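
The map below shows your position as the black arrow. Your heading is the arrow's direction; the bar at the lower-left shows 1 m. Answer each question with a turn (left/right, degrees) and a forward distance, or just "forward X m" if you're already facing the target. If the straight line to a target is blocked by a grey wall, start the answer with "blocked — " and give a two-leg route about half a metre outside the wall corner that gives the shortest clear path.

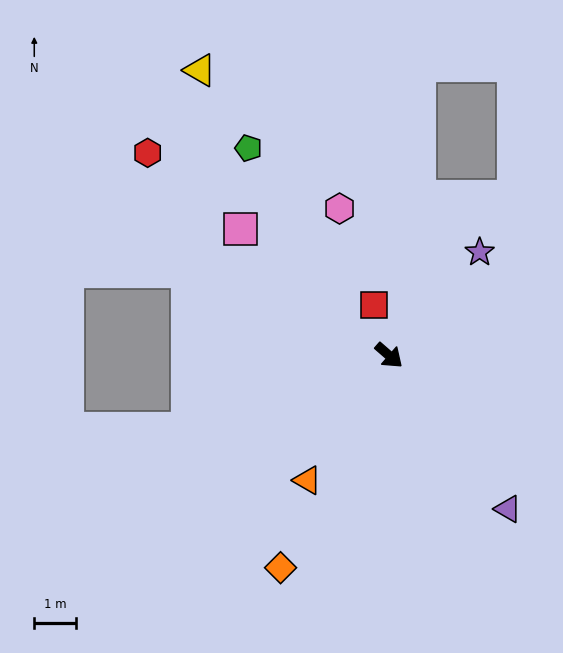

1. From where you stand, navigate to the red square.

turn left 148°, forward 1.3 m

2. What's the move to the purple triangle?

turn right 11°, forward 4.7 m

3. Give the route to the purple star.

turn left 90°, forward 3.3 m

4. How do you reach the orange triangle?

turn right 82°, forward 3.6 m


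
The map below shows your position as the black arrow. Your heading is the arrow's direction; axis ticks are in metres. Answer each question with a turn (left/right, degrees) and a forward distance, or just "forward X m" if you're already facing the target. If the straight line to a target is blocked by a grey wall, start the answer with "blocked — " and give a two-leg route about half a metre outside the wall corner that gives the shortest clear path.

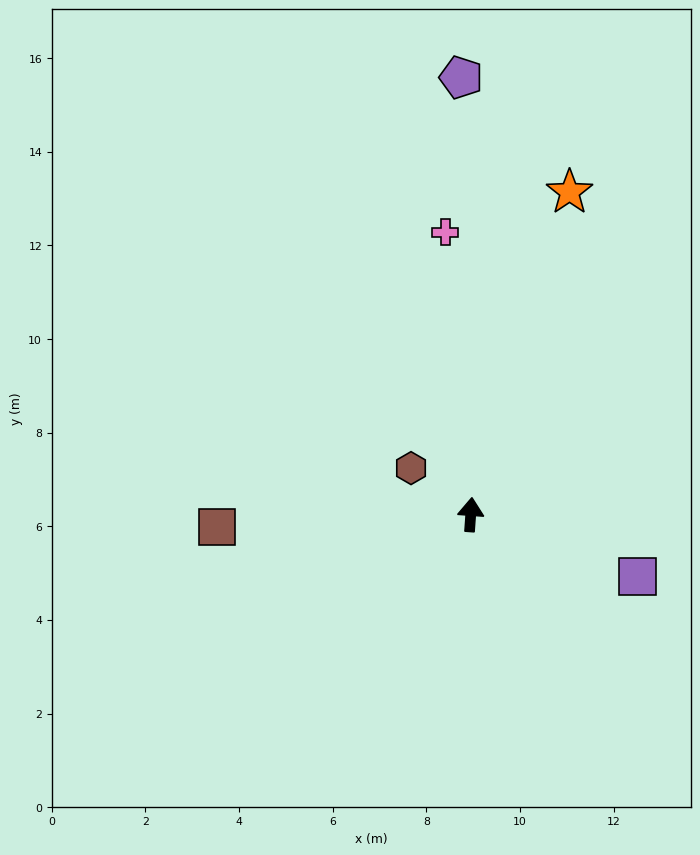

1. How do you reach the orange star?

turn right 13°, forward 7.2 m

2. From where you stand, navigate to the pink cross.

turn left 9°, forward 6.1 m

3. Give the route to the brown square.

turn left 97°, forward 5.4 m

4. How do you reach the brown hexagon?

turn left 56°, forward 1.6 m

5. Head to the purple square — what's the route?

turn right 106°, forward 3.8 m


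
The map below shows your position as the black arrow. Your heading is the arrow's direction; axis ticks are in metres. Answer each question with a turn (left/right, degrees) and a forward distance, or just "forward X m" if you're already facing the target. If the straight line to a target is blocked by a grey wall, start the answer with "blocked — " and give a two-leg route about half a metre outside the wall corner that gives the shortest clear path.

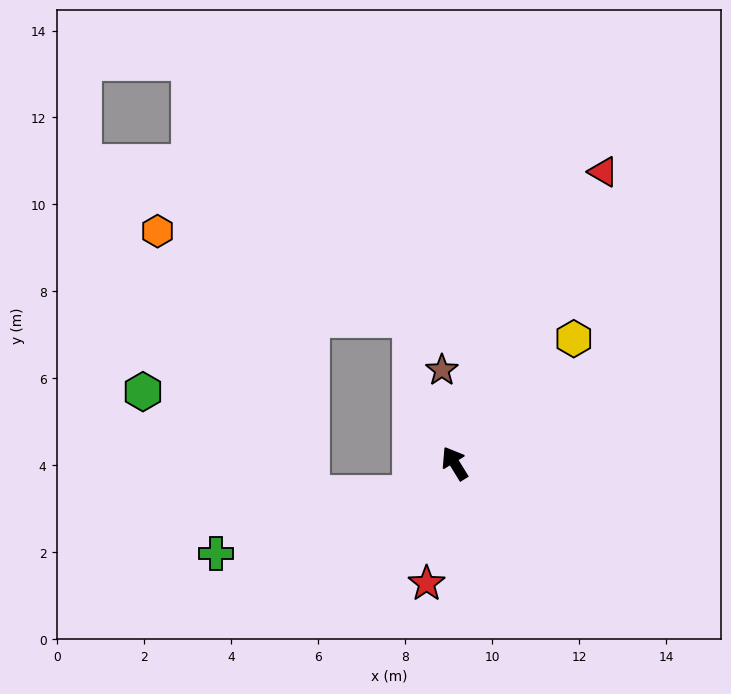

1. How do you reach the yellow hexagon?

turn right 75°, forward 4.0 m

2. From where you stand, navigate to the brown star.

turn right 24°, forward 2.2 m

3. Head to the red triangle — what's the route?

turn right 59°, forward 7.5 m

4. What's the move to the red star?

turn left 135°, forward 2.8 m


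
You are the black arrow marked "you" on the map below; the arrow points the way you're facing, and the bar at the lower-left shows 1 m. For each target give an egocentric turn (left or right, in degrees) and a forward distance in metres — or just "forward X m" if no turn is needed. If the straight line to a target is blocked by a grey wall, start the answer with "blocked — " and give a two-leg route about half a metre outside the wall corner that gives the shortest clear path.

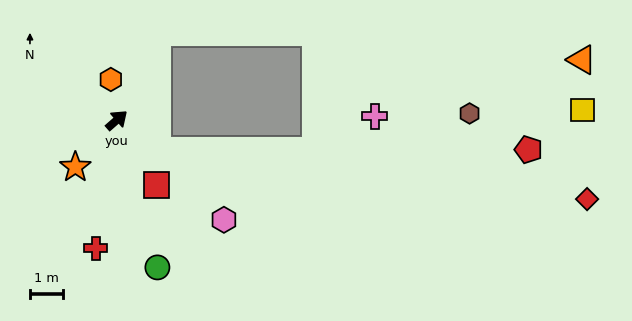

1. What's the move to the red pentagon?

blocked — turn right 79°, forward 1.6 m, then turn left 38°, forward 11.3 m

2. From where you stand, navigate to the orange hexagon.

turn left 57°, forward 1.3 m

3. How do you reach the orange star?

turn right 173°, forward 1.9 m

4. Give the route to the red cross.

turn right 141°, forward 4.0 m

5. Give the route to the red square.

turn right 100°, forward 2.3 m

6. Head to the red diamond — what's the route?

blocked — turn right 79°, forward 1.6 m, then turn left 31°, forward 13.2 m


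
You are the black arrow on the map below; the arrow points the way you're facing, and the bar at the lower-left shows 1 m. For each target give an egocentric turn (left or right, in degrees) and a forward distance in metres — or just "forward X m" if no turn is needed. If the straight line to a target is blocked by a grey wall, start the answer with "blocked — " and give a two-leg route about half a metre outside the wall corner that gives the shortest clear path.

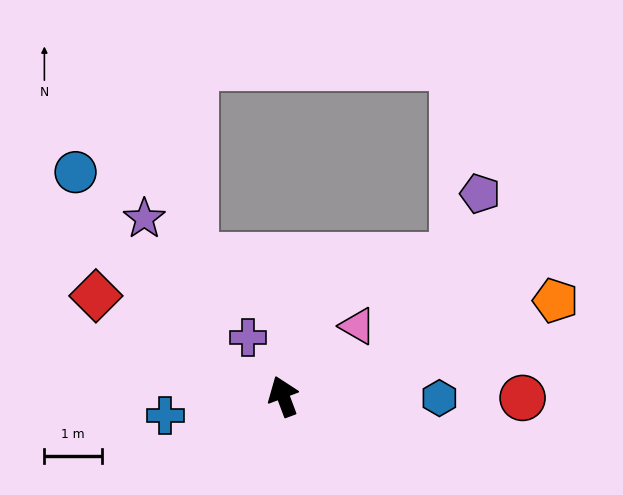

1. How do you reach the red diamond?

turn left 41°, forward 3.7 m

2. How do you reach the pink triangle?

turn right 67°, forward 1.8 m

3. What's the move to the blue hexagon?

turn right 111°, forward 2.7 m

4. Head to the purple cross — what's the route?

turn left 10°, forward 1.2 m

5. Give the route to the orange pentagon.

turn right 91°, forward 5.0 m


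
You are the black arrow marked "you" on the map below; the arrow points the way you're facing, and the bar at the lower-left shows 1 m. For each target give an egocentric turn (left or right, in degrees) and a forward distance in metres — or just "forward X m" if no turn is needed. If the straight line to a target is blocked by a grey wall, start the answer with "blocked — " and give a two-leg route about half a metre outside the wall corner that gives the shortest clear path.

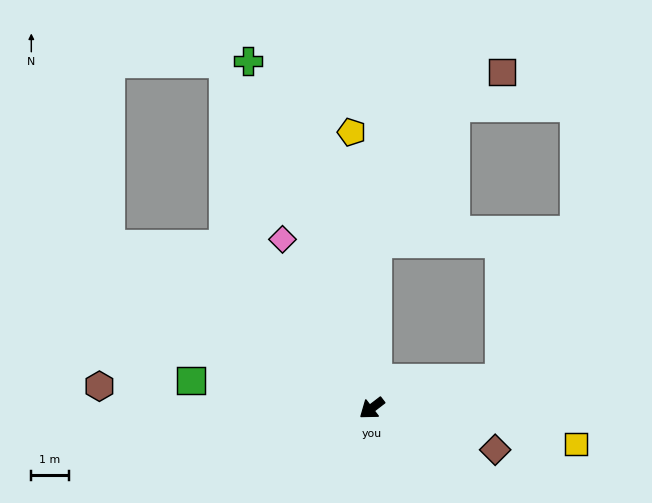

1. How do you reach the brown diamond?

turn left 124°, forward 3.5 m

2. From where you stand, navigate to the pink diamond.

turn right 100°, forward 5.1 m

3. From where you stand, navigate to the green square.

turn right 46°, forward 4.9 m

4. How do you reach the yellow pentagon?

turn right 123°, forward 7.4 m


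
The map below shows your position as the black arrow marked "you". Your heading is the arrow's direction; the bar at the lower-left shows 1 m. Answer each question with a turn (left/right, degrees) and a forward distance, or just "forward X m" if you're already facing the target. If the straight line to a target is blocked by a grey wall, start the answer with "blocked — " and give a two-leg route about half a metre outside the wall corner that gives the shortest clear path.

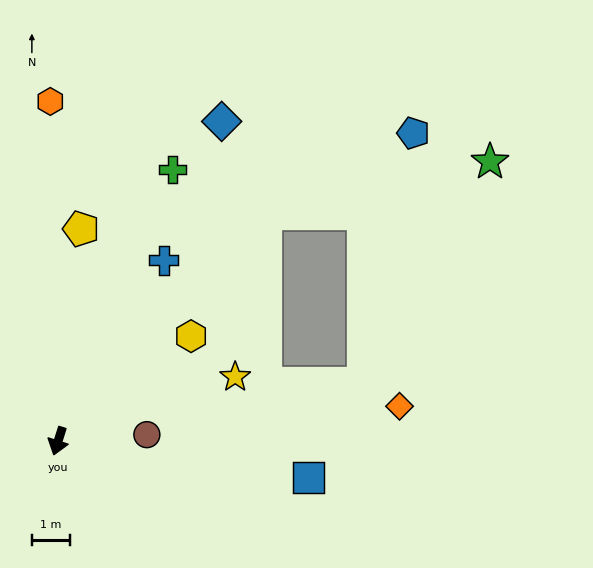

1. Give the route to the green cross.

turn left 175°, forward 7.7 m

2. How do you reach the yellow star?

turn left 127°, forward 4.9 m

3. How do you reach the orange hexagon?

turn right 161°, forward 8.9 m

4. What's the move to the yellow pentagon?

turn right 169°, forward 5.6 m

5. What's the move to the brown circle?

turn left 112°, forward 2.3 m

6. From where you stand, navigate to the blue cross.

turn left 167°, forward 5.5 m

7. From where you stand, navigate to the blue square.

turn left 99°, forward 6.6 m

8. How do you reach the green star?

blocked — turn left 155°, forward 8.0 m, then turn right 34°, forward 6.0 m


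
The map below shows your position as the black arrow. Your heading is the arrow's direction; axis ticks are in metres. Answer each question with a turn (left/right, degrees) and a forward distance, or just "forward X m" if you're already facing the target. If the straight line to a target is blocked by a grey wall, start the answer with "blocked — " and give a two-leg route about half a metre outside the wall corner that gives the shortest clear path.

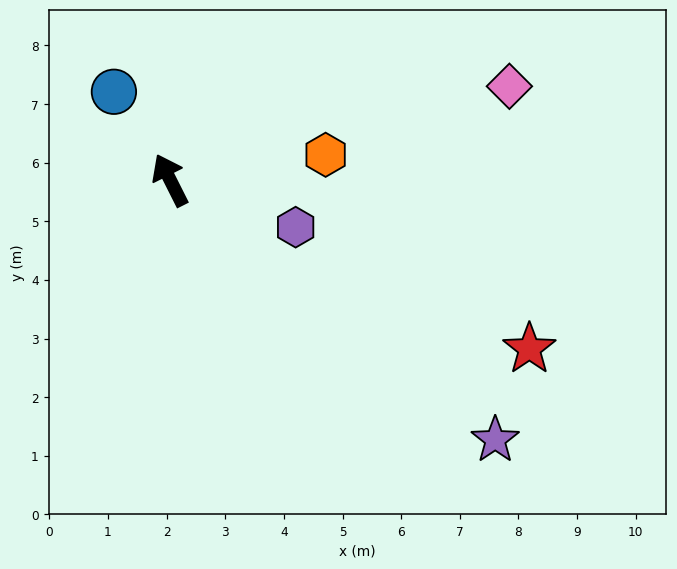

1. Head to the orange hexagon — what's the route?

turn right 107°, forward 2.7 m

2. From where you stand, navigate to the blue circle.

turn left 6°, forward 1.8 m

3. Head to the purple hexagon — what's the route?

turn right 137°, forward 2.3 m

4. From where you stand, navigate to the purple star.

turn right 155°, forward 7.1 m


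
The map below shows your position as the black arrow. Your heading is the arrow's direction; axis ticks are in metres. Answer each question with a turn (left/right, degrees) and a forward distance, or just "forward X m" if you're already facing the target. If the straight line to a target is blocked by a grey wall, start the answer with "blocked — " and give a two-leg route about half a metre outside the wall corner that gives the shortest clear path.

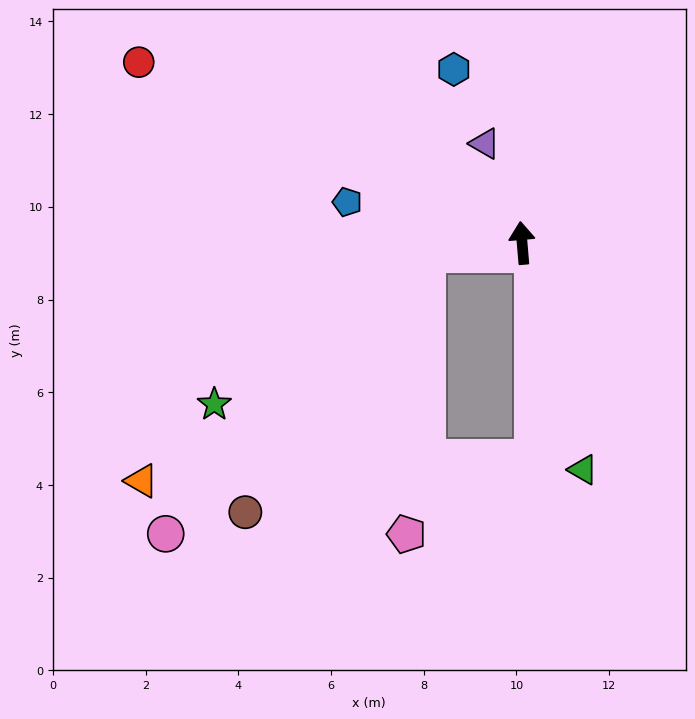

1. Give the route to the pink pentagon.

blocked — turn left 92°, forward 2.1 m, then turn left 79°, forward 6.1 m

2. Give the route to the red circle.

turn left 60°, forward 9.1 m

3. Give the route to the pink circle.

blocked — turn left 92°, forward 2.1 m, then turn left 40°, forward 8.3 m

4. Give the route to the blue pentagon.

turn left 72°, forward 3.9 m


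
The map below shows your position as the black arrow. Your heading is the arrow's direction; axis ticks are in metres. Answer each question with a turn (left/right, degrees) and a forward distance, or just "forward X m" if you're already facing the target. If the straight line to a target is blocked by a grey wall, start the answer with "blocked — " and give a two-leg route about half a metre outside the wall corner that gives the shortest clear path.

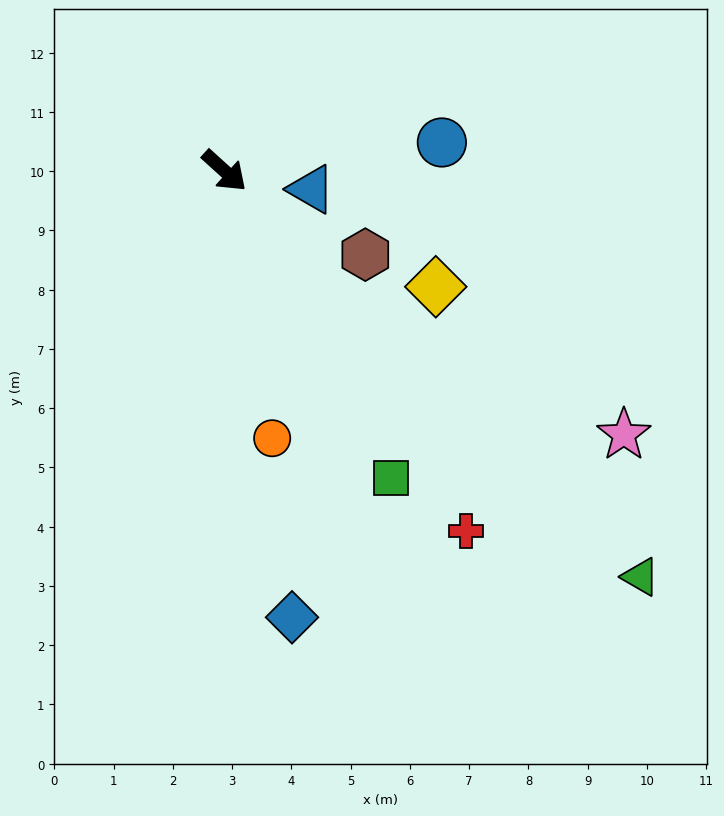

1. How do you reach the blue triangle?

turn left 30°, forward 1.5 m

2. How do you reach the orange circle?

turn right 38°, forward 4.6 m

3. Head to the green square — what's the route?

turn right 19°, forward 5.9 m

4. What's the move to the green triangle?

turn right 2°, forward 9.8 m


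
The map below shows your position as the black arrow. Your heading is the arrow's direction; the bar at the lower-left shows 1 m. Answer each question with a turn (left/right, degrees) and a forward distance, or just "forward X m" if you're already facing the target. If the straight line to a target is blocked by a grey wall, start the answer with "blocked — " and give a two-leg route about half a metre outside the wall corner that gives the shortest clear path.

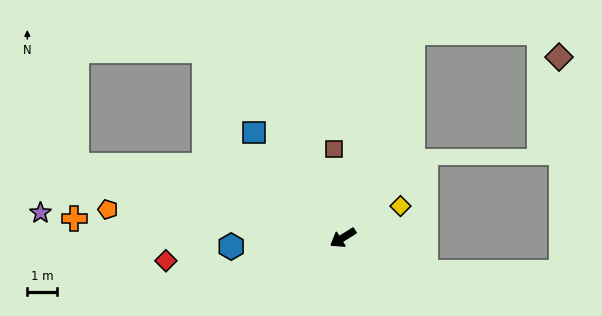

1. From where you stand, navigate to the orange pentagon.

turn right 39°, forward 7.9 m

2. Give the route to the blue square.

turn right 82°, forward 4.6 m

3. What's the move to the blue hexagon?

turn right 28°, forward 3.7 m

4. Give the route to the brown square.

turn right 116°, forward 3.0 m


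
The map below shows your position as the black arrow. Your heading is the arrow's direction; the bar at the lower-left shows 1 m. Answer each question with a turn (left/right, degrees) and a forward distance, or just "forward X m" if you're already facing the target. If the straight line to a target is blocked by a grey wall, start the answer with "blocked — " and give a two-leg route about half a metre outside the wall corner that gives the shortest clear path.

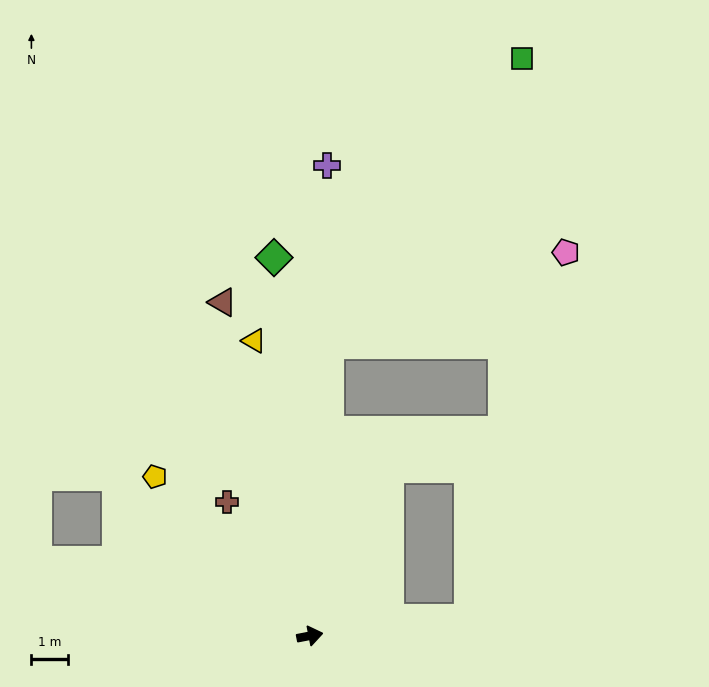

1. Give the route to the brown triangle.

turn left 94°, forward 9.5 m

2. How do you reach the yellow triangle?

turn left 90°, forward 8.3 m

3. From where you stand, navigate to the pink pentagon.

blocked — turn left 75°, forward 8.1 m, then turn right 65°, forward 7.0 m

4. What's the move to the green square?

blocked — turn left 75°, forward 8.1 m, then turn right 30°, forward 9.5 m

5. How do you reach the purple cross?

turn left 77°, forward 13.0 m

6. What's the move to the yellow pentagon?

turn left 123°, forward 6.1 m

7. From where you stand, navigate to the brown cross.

turn left 111°, forward 4.3 m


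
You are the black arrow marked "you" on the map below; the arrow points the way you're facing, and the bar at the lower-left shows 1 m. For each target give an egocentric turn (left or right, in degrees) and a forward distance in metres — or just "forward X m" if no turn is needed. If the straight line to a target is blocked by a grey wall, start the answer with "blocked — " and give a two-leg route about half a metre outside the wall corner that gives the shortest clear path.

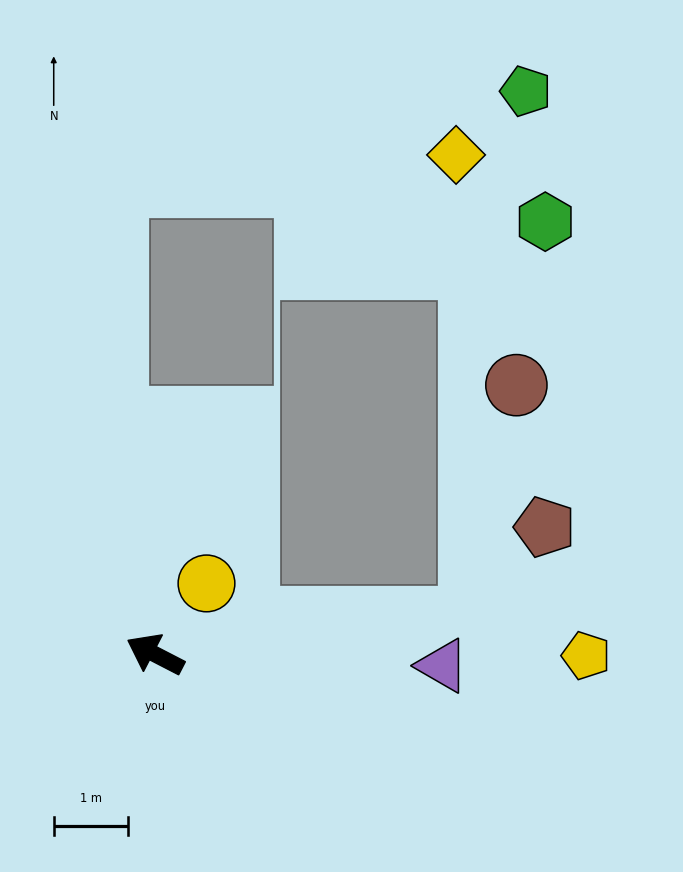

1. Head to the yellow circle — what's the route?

turn right 99°, forward 1.2 m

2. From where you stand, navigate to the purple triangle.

turn right 155°, forward 3.9 m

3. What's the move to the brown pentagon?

blocked — turn right 146°, forward 4.3 m, then turn left 44°, forward 1.6 m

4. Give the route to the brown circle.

blocked — turn right 146°, forward 4.3 m, then turn left 72°, forward 3.2 m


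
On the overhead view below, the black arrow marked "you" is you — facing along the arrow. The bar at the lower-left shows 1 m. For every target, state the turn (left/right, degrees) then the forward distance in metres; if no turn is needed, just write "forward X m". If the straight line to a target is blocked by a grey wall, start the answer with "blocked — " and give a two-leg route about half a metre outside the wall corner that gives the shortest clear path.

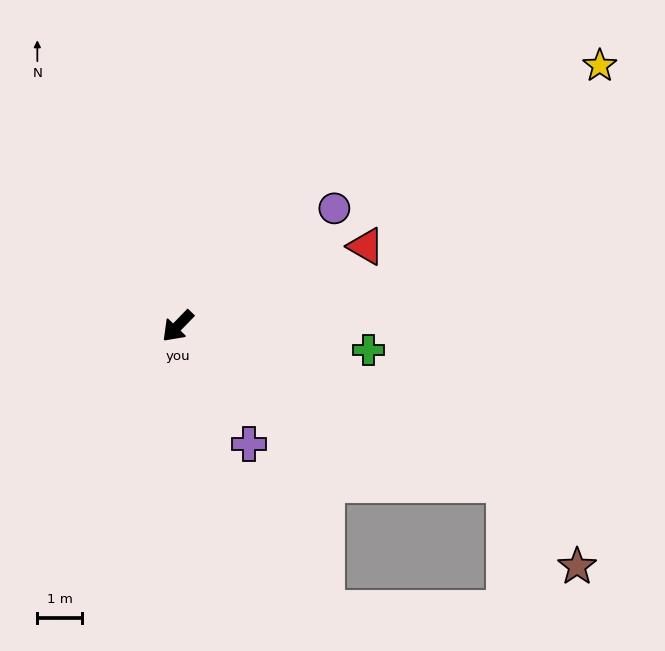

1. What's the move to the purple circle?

turn left 171°, forward 4.4 m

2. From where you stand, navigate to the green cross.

turn left 127°, forward 4.3 m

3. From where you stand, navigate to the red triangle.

turn left 157°, forward 4.6 m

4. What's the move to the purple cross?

turn left 75°, forward 3.1 m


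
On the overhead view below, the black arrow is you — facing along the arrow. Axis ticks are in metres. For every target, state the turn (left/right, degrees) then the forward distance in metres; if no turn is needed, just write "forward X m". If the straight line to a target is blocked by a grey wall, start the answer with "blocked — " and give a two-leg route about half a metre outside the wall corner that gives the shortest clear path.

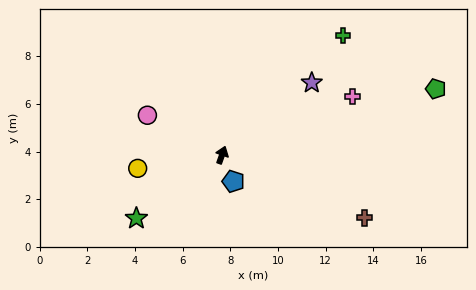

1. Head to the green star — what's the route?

turn left 146°, forward 4.5 m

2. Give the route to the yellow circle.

turn left 119°, forward 3.6 m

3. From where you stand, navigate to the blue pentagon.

turn right 137°, forward 1.2 m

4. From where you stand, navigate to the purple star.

turn right 32°, forward 4.8 m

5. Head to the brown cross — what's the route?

turn right 94°, forward 6.5 m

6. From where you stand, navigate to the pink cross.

turn right 46°, forward 6.0 m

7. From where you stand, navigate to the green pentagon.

turn right 53°, forward 9.4 m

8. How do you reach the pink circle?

turn left 82°, forward 3.5 m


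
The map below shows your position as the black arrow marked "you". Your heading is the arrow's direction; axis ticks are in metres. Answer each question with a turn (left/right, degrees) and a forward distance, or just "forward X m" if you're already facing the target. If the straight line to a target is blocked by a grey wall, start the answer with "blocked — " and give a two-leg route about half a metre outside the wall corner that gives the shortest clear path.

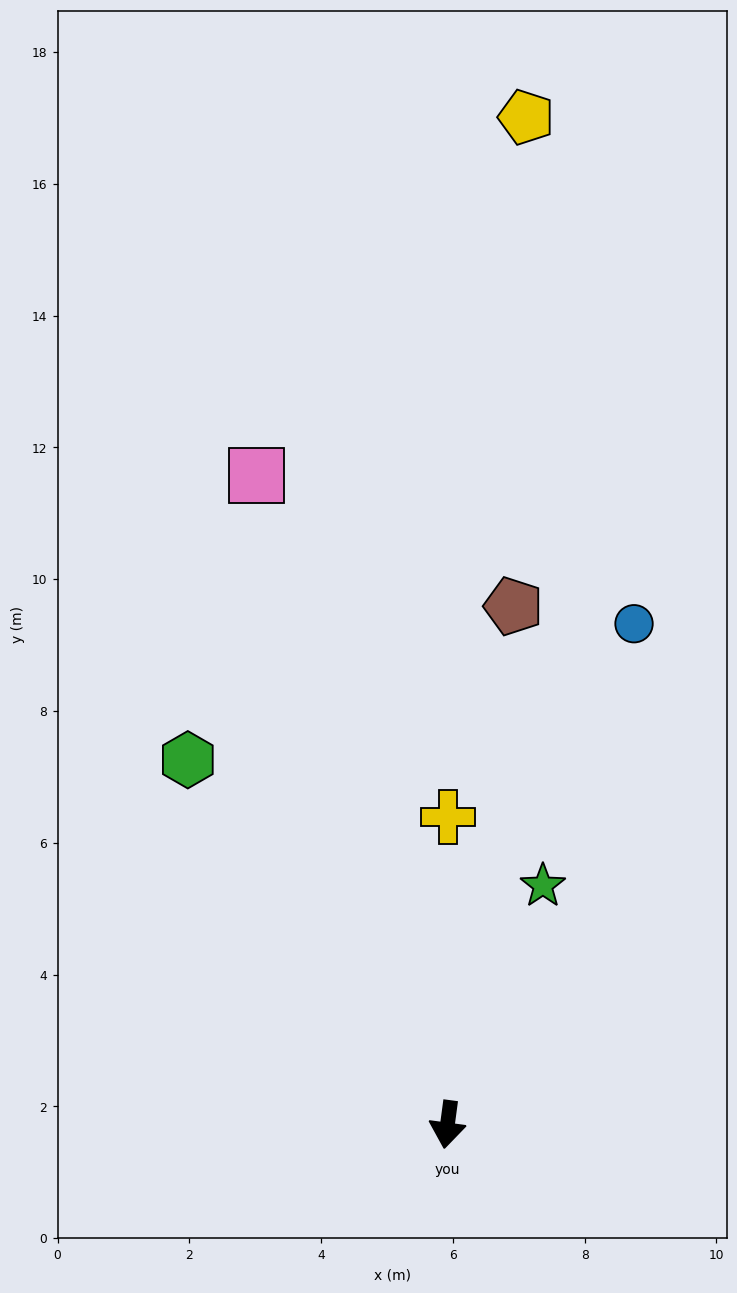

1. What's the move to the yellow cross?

turn right 173°, forward 4.7 m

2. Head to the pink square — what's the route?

turn right 156°, forward 10.3 m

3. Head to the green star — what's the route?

turn left 166°, forward 3.9 m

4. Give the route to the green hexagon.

turn right 137°, forward 6.8 m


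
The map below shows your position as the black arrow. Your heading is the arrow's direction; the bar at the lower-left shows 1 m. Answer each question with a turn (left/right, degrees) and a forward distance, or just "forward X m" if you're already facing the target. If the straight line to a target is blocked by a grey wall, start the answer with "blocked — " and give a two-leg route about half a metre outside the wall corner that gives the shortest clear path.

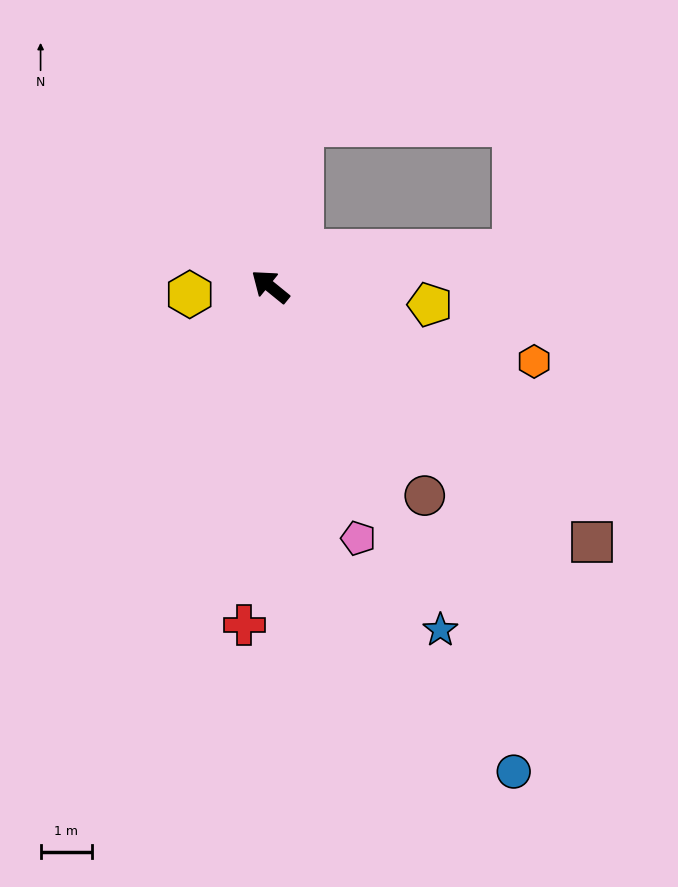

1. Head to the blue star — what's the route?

turn left 155°, forward 7.5 m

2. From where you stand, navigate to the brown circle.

turn left 166°, forward 5.1 m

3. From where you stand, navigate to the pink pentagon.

turn left 148°, forward 5.2 m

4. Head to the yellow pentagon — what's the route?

turn right 147°, forward 3.2 m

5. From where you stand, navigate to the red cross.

turn left 125°, forward 6.7 m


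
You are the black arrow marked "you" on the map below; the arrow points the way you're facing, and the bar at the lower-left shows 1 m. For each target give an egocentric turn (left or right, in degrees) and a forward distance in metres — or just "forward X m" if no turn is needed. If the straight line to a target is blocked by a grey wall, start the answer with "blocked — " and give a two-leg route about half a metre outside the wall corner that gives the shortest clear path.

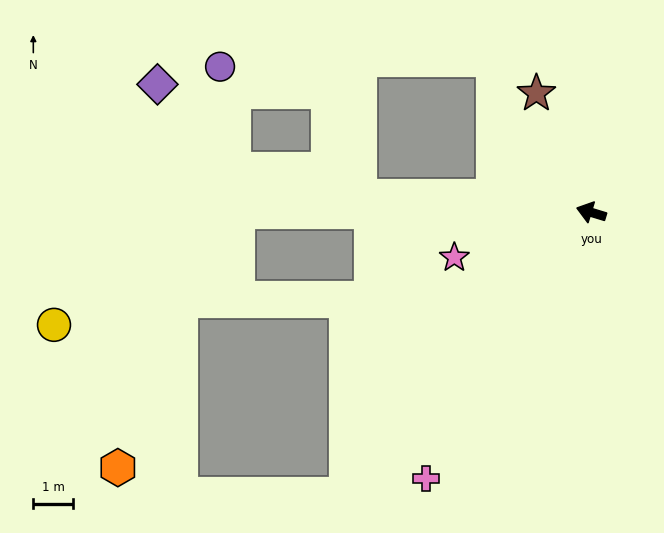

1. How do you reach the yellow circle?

blocked — turn left 17°, forward 8.9 m, then turn left 31°, forward 5.5 m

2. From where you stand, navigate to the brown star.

turn right 48°, forward 3.3 m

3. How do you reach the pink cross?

turn left 75°, forward 7.9 m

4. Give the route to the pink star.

turn left 35°, forward 3.6 m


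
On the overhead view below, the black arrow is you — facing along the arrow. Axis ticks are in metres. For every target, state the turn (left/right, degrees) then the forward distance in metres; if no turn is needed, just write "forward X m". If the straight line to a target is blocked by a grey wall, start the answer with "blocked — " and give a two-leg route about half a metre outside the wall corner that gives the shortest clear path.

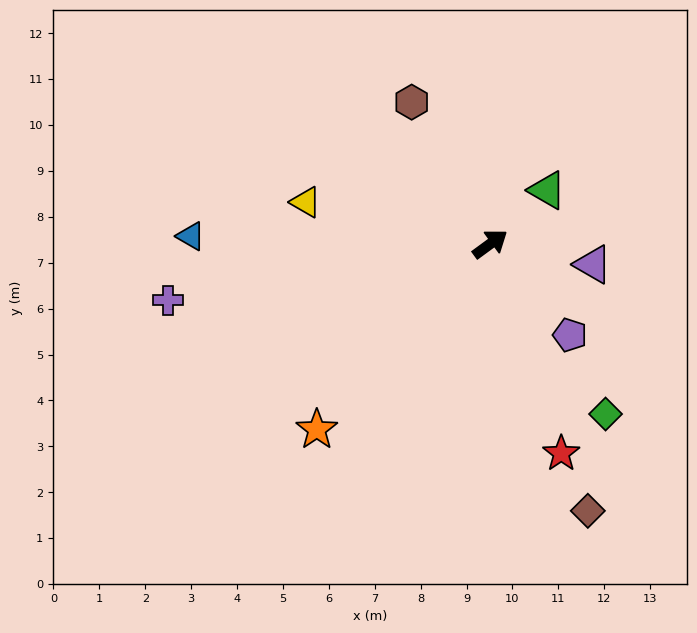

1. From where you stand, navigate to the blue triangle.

turn left 142°, forward 6.5 m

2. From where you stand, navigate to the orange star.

turn right 169°, forward 5.5 m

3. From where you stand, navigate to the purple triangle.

turn right 48°, forward 2.3 m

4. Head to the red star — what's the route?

turn right 108°, forward 4.8 m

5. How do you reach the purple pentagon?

turn right 85°, forward 2.6 m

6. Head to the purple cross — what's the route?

turn left 154°, forward 7.1 m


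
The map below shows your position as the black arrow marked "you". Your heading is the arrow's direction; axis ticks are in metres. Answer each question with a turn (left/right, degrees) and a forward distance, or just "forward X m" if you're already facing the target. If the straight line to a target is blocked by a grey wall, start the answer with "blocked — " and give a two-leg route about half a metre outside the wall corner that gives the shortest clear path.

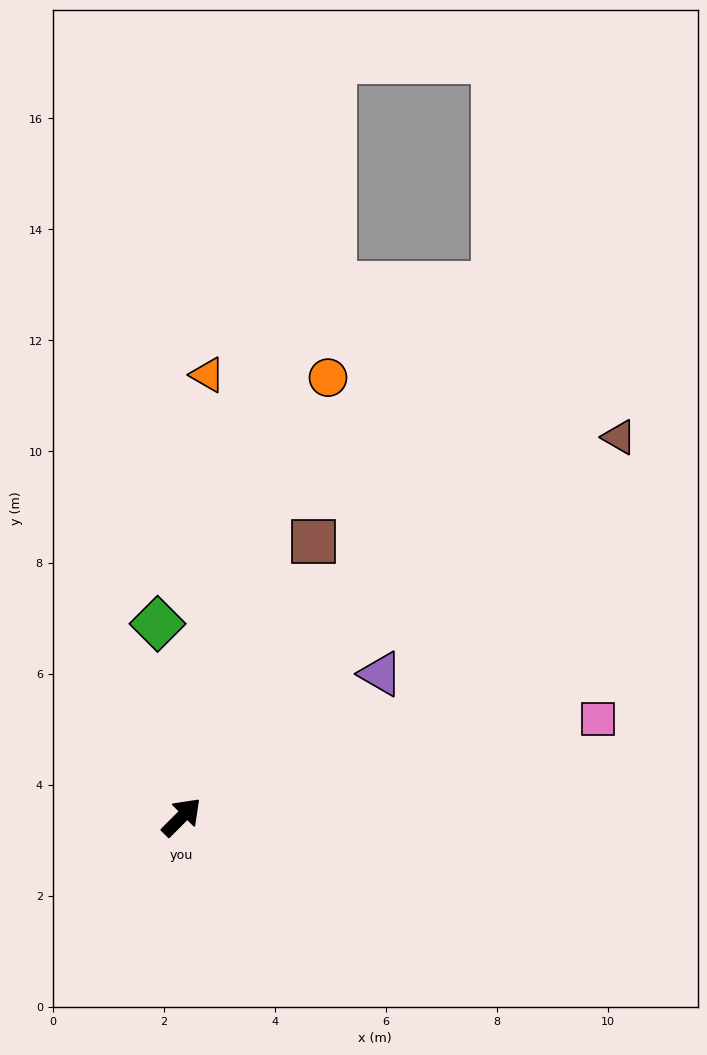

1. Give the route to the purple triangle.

turn right 9°, forward 4.4 m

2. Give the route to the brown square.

turn left 19°, forward 5.5 m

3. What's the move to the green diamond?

turn left 52°, forward 3.5 m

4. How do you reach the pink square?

turn right 32°, forward 7.7 m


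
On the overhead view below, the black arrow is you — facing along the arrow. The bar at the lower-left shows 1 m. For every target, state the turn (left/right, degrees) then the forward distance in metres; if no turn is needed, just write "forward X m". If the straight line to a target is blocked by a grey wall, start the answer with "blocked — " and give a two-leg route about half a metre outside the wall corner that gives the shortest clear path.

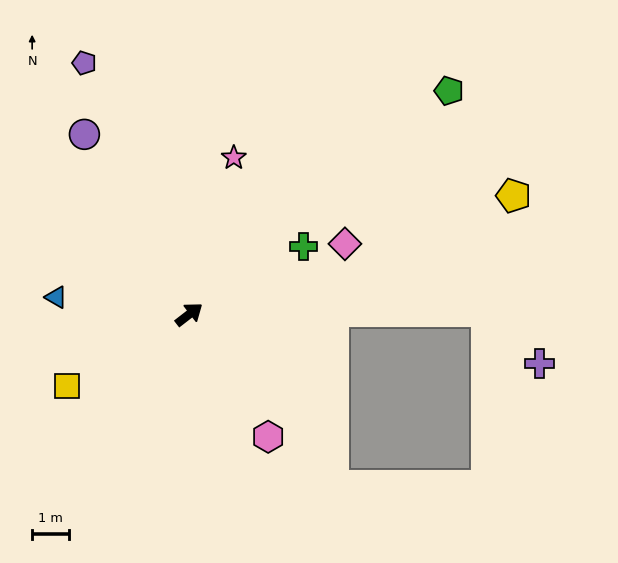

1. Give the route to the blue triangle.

turn left 135°, forward 3.7 m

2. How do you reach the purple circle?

turn left 82°, forward 5.7 m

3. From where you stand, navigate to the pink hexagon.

turn right 95°, forward 4.0 m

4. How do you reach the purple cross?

blocked — turn right 37°, forward 8.1 m, then turn right 45°, forward 2.0 m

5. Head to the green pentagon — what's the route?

turn left 3°, forward 9.4 m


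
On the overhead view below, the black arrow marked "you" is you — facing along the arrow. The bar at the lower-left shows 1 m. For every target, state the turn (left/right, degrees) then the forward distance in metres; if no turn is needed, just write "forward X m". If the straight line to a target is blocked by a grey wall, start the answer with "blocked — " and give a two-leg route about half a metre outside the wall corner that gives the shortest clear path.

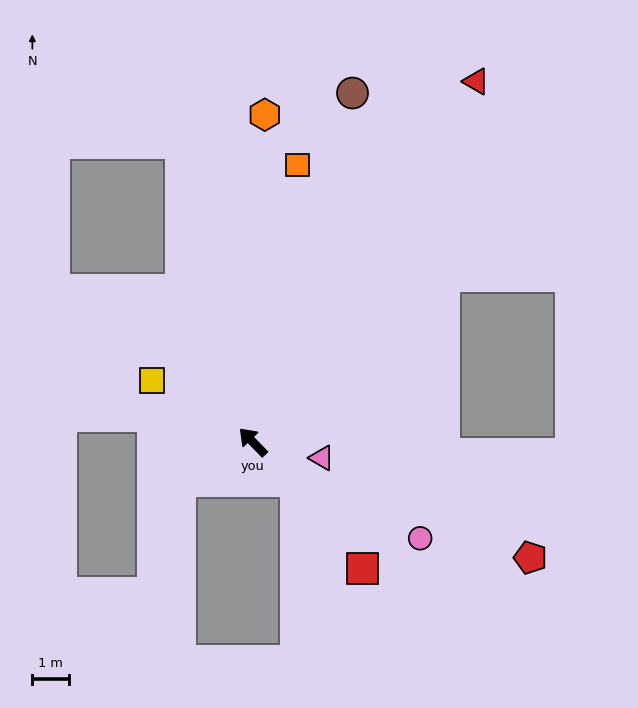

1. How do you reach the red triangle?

turn right 76°, forward 11.6 m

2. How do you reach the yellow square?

turn left 14°, forward 3.2 m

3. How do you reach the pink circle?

turn right 164°, forward 5.3 m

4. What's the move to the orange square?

turn right 53°, forward 7.6 m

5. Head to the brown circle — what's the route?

turn right 60°, forward 9.9 m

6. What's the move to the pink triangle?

turn right 147°, forward 1.9 m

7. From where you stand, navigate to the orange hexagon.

turn right 46°, forward 8.9 m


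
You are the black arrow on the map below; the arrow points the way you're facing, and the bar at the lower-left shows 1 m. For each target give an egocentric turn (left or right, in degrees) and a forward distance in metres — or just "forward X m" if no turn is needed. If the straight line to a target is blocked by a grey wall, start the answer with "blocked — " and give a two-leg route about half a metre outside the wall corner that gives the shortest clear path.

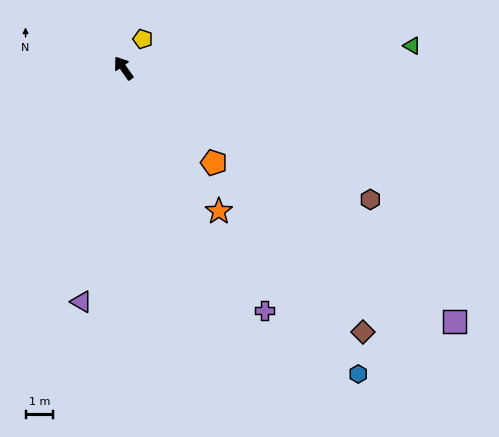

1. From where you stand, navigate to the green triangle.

turn right 121°, forward 10.4 m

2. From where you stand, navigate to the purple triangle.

turn left 135°, forward 8.6 m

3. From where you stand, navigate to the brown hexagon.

turn right 153°, forward 10.1 m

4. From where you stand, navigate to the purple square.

turn right 163°, forward 15.0 m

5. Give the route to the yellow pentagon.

turn right 69°, forward 1.3 m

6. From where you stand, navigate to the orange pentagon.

turn right 171°, forward 4.7 m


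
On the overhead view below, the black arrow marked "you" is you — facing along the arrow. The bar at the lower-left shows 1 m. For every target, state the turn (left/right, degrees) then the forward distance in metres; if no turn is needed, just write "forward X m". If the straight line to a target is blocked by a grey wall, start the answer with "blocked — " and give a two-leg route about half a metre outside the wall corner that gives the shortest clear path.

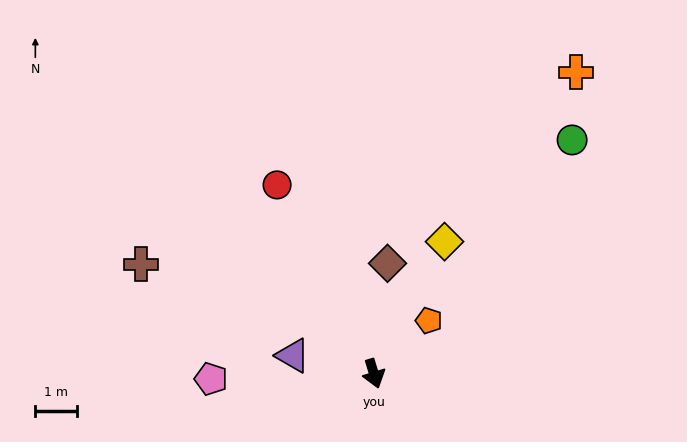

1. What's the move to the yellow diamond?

turn left 135°, forward 3.6 m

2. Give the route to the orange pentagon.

turn left 117°, forward 1.8 m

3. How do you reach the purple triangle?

turn right 120°, forward 2.0 m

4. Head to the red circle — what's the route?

turn right 170°, forward 5.0 m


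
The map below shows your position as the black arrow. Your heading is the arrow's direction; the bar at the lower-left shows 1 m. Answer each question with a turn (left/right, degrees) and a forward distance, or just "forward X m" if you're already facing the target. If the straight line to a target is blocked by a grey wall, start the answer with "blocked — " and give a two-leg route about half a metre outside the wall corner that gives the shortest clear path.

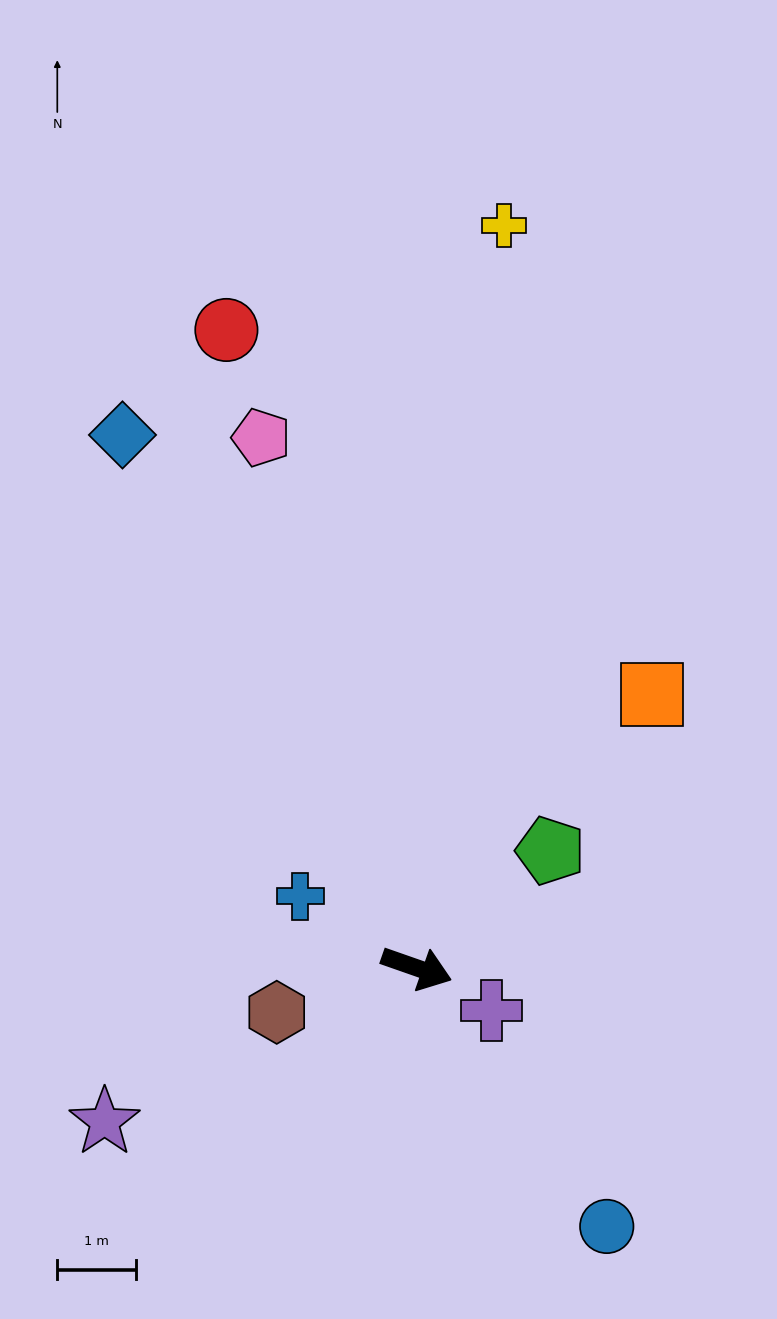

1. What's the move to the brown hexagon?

turn right 143°, forward 1.9 m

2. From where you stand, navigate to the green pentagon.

turn left 61°, forward 2.3 m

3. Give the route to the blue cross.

turn left 168°, forward 1.7 m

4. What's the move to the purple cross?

turn right 10°, forward 1.1 m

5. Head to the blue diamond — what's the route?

turn left 138°, forward 7.8 m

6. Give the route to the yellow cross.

turn left 103°, forward 9.5 m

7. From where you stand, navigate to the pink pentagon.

turn left 126°, forward 7.1 m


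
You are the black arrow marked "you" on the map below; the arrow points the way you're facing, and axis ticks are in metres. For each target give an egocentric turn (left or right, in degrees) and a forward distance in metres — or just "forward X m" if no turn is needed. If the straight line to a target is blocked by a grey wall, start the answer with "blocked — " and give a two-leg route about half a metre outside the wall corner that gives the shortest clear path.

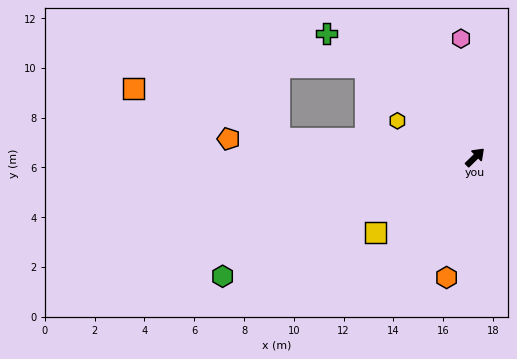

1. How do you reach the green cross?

turn left 96°, forward 7.8 m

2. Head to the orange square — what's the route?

blocked — turn left 130°, forward 7.9 m, then turn right 14°, forward 6.2 m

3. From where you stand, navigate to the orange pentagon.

turn left 131°, forward 9.9 m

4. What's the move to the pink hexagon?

turn left 52°, forward 4.8 m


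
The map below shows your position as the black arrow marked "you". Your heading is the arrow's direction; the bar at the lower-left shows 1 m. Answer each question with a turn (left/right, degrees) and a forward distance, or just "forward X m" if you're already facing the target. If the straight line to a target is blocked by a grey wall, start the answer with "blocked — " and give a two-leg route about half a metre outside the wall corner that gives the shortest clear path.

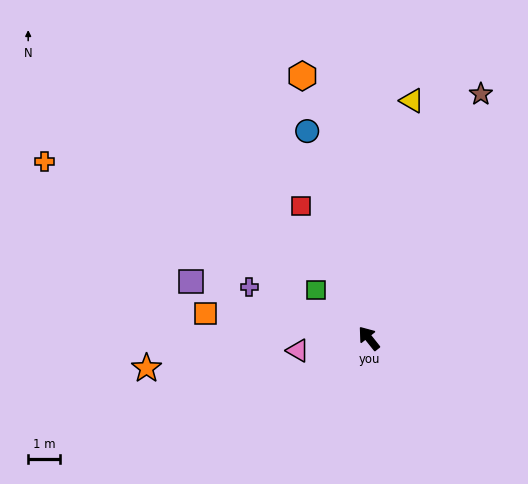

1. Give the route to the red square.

turn right 11°, forward 4.7 m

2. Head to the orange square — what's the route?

turn left 43°, forward 5.2 m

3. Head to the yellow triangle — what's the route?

turn right 49°, forward 7.7 m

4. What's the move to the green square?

turn left 9°, forward 2.3 m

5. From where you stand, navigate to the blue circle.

turn right 22°, forward 6.9 m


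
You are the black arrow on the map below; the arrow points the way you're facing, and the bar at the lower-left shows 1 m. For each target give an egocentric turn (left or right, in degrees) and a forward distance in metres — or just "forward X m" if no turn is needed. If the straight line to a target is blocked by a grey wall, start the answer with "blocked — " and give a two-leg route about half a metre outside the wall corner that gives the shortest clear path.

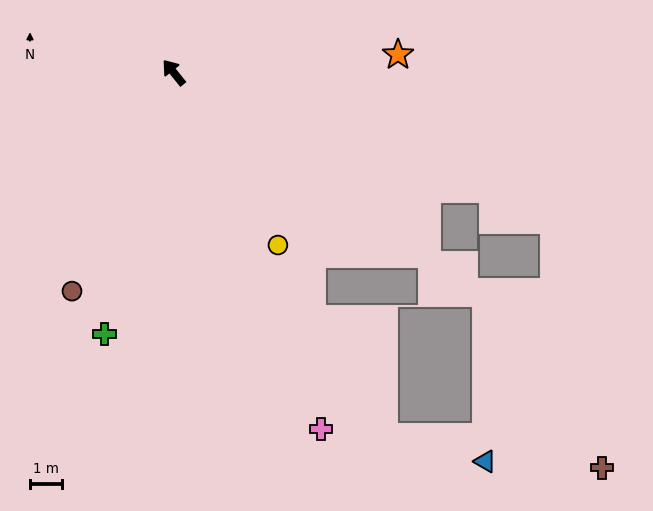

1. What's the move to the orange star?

turn right 124°, forward 7.1 m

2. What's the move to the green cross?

turn left 126°, forward 8.5 m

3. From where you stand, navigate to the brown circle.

turn left 116°, forward 7.6 m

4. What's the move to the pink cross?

turn left 164°, forward 12.1 m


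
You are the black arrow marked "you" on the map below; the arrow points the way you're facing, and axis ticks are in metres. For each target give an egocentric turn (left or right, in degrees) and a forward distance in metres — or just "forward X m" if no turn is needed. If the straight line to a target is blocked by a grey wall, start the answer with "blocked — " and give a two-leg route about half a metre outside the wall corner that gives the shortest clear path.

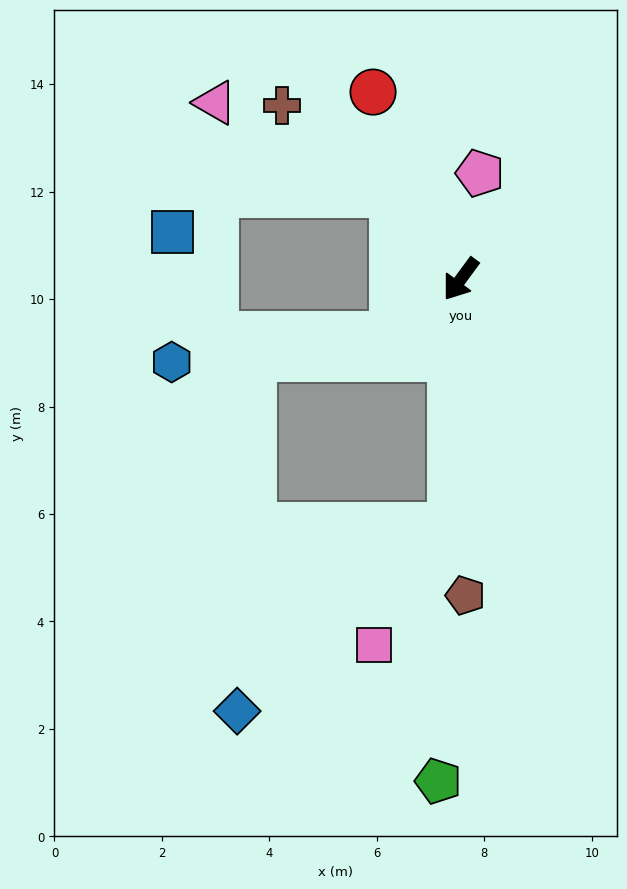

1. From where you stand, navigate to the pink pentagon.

turn right 154°, forward 2.0 m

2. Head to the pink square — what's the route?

blocked — turn left 34°, forward 4.6 m, then turn right 30°, forward 2.7 m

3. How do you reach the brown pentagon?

turn left 37°, forward 5.9 m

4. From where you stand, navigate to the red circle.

turn right 119°, forward 3.8 m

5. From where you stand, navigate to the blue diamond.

blocked — turn left 34°, forward 4.6 m, then turn right 47°, forward 5.3 m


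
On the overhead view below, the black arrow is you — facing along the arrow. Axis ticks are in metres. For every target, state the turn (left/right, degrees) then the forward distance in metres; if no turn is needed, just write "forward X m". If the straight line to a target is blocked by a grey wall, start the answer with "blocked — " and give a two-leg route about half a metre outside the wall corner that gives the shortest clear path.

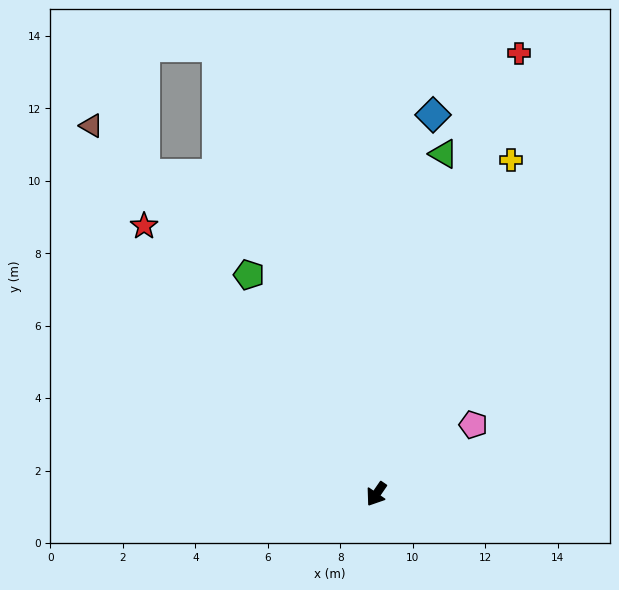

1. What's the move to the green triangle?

turn right 157°, forward 9.6 m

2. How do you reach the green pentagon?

turn right 115°, forward 7.0 m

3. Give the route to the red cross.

turn right 163°, forward 12.8 m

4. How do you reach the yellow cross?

turn right 167°, forward 9.9 m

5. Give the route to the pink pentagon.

turn left 160°, forward 3.3 m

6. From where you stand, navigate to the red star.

turn right 105°, forward 9.8 m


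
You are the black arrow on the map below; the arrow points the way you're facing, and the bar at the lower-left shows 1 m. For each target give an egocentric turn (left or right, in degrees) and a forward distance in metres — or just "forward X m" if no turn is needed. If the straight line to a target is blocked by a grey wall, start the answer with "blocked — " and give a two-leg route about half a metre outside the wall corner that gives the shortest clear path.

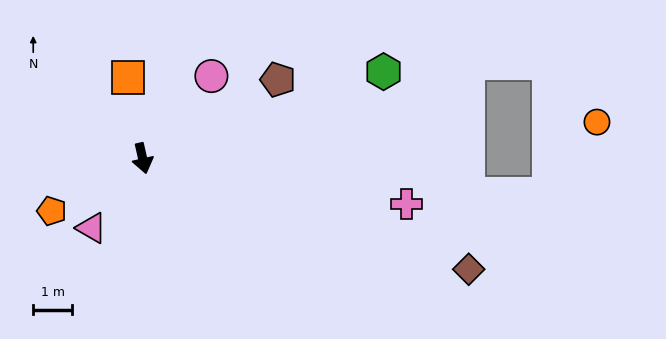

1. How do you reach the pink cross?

turn left 67°, forward 6.9 m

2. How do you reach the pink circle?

turn left 127°, forward 2.8 m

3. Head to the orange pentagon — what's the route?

turn right 73°, forward 2.7 m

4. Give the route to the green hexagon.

turn left 97°, forward 6.6 m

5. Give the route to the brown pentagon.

turn left 107°, forward 4.0 m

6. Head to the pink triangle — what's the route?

turn right 49°, forward 2.2 m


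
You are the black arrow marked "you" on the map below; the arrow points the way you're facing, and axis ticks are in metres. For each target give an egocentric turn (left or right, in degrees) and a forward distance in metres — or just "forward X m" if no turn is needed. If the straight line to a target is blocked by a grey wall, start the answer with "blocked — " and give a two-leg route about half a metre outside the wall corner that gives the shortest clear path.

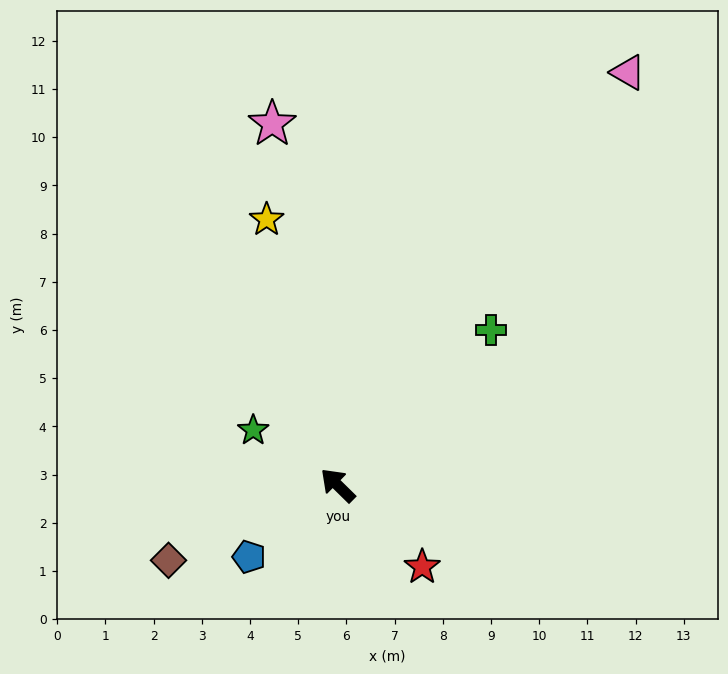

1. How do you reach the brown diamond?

turn left 68°, forward 3.8 m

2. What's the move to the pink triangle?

turn right 81°, forward 10.5 m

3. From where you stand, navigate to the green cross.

turn right 90°, forward 4.5 m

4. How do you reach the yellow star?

turn right 31°, forward 5.7 m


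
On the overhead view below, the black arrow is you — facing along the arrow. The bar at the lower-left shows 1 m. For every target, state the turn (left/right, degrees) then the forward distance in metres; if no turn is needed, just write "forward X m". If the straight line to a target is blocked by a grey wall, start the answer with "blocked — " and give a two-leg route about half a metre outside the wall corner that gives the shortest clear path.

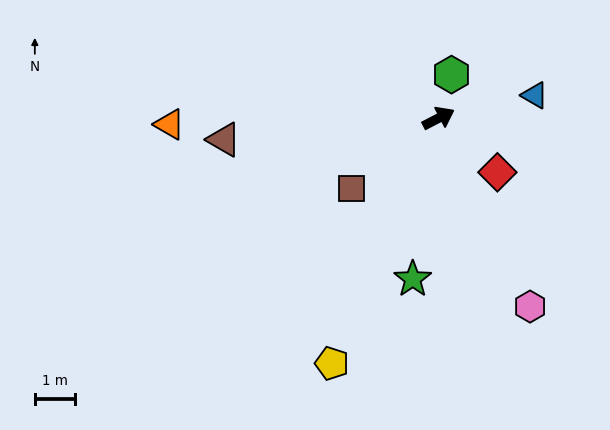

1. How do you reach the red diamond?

turn right 70°, forward 2.0 m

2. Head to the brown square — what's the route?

turn right 168°, forward 2.8 m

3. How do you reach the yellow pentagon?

turn right 141°, forward 6.7 m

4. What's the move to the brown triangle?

turn left 158°, forward 5.4 m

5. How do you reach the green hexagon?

turn left 46°, forward 1.1 m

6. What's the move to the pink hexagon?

turn right 91°, forward 5.2 m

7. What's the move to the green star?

turn right 126°, forward 4.1 m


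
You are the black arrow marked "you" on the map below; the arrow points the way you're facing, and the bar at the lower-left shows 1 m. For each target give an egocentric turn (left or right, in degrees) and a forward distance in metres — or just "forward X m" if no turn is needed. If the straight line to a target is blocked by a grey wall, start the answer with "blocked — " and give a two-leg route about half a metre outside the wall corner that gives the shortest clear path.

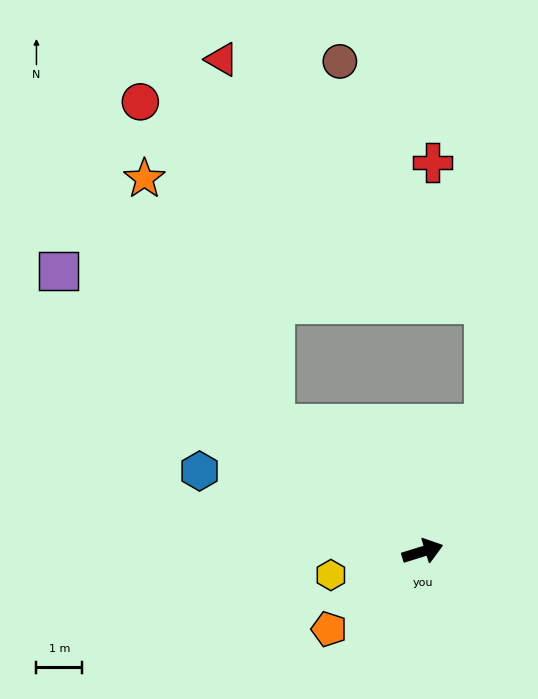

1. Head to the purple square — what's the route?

turn left 125°, forward 10.0 m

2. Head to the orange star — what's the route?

blocked — turn left 122°, forward 4.3 m, then turn right 21°, forward 6.1 m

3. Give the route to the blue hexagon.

turn left 143°, forward 5.2 m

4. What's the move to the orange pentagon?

turn right 158°, forward 2.7 m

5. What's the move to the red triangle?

blocked — turn left 122°, forward 4.3 m, then turn right 41°, forward 8.0 m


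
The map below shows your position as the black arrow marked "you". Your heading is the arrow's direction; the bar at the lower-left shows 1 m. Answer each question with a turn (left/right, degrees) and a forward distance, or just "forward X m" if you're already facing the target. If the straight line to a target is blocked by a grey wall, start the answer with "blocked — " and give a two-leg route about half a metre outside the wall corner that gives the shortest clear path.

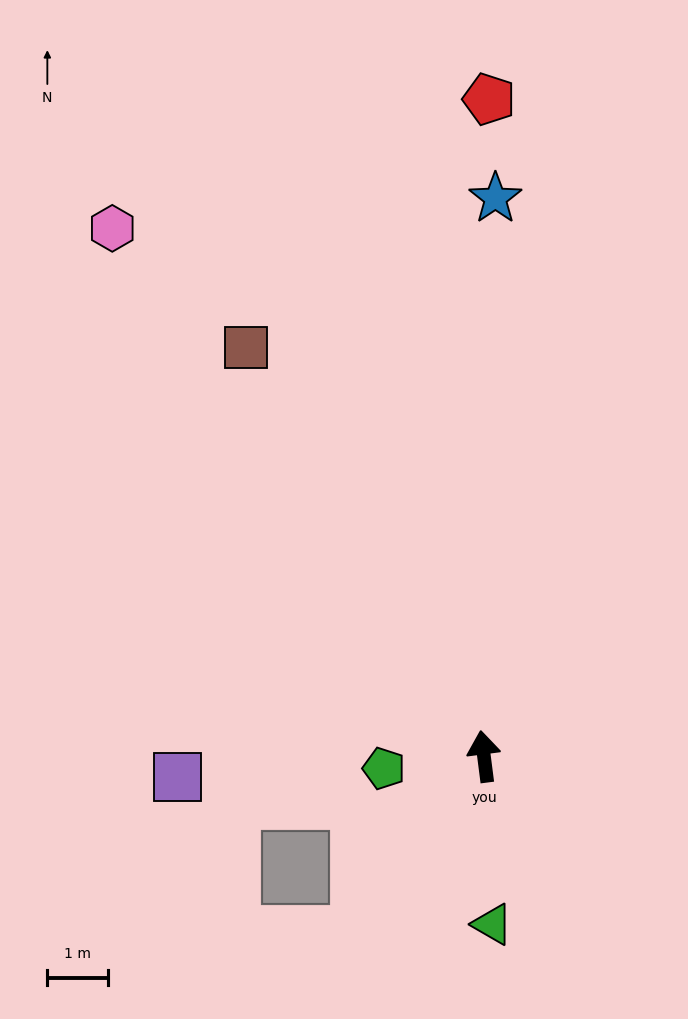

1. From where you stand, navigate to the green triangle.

turn left 176°, forward 2.8 m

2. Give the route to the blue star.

turn right 8°, forward 9.3 m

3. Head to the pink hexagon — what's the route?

turn left 28°, forward 10.7 m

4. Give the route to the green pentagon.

turn left 90°, forward 1.7 m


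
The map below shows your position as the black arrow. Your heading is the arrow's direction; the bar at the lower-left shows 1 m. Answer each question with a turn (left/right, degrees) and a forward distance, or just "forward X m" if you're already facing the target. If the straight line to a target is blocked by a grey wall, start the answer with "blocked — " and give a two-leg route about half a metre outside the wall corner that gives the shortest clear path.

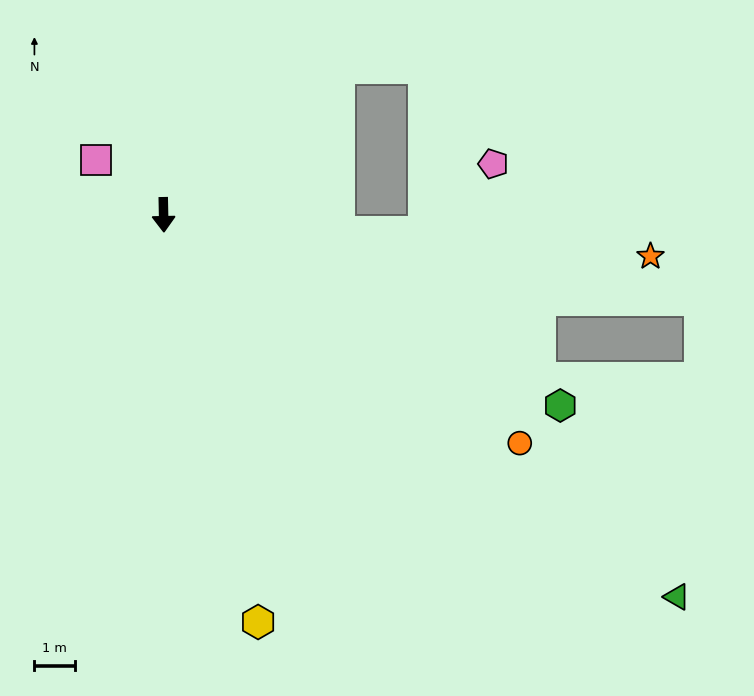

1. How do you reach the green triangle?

turn left 52°, forward 15.9 m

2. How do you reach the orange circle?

turn left 56°, forward 10.5 m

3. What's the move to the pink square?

turn right 130°, forward 2.2 m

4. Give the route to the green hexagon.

turn left 63°, forward 10.9 m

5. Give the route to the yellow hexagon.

turn left 12°, forward 10.4 m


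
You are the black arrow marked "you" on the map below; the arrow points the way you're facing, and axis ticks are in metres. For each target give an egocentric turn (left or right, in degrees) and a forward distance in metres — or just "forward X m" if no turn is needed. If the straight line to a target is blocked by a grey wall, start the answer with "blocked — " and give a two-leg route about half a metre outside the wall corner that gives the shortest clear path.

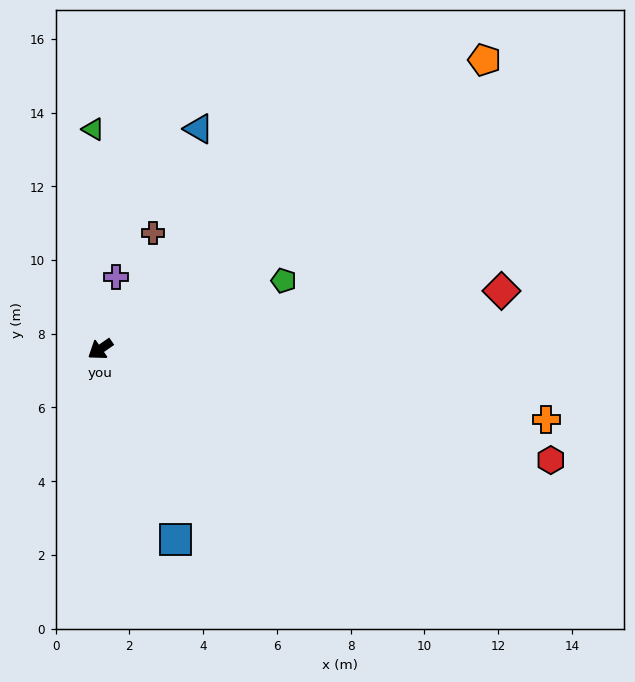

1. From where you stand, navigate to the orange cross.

turn left 136°, forward 12.2 m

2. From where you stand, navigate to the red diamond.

turn left 154°, forward 11.0 m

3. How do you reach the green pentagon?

turn left 166°, forward 5.3 m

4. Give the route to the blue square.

turn left 77°, forward 5.6 m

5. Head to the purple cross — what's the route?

turn right 137°, forward 2.0 m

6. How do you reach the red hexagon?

turn left 131°, forward 12.6 m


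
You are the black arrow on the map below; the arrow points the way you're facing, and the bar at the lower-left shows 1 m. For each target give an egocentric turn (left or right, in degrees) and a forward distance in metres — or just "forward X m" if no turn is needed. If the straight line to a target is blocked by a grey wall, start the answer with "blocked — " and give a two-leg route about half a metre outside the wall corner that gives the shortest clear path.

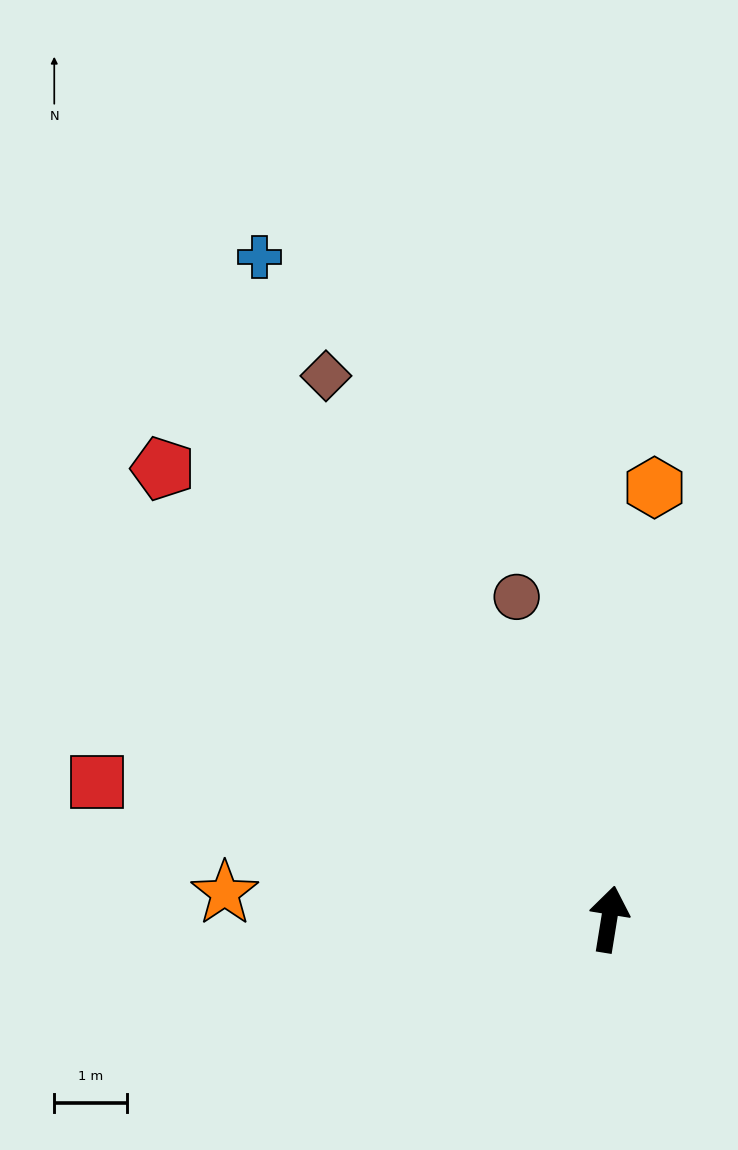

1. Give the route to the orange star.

turn left 95°, forward 5.3 m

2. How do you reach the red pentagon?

turn left 54°, forward 8.7 m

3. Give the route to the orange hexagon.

turn left 3°, forward 5.9 m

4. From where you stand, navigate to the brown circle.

turn left 25°, forward 4.6 m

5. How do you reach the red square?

turn left 84°, forward 7.3 m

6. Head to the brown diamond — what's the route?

turn left 37°, forward 8.4 m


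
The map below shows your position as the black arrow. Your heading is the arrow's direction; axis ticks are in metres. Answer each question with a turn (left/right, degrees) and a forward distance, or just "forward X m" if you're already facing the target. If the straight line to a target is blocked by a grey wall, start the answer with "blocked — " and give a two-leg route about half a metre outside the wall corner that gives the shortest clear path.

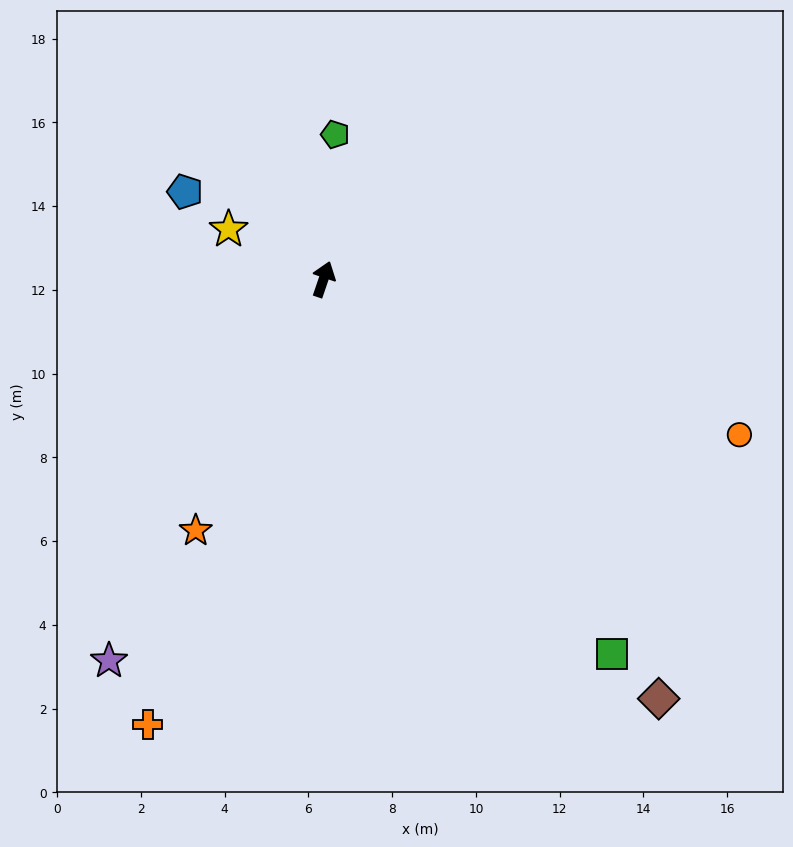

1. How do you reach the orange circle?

turn right 92°, forward 10.6 m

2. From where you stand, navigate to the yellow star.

turn left 81°, forward 2.6 m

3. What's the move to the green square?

turn right 124°, forward 11.3 m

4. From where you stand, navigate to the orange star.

turn left 172°, forward 6.7 m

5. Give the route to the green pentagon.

turn left 14°, forward 3.5 m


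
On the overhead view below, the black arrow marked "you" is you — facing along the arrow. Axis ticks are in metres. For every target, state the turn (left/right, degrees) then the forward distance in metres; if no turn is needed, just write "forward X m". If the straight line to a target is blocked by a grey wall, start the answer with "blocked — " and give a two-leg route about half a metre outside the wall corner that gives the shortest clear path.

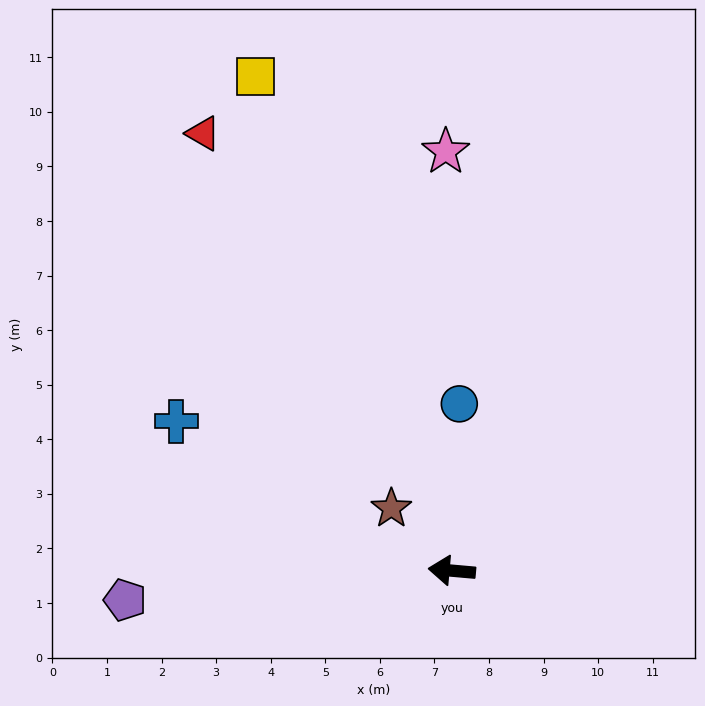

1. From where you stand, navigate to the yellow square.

turn right 63°, forward 9.7 m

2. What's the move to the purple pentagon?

turn left 10°, forward 6.0 m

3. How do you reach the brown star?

turn right 41°, forward 1.6 m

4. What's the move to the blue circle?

turn right 88°, forward 3.1 m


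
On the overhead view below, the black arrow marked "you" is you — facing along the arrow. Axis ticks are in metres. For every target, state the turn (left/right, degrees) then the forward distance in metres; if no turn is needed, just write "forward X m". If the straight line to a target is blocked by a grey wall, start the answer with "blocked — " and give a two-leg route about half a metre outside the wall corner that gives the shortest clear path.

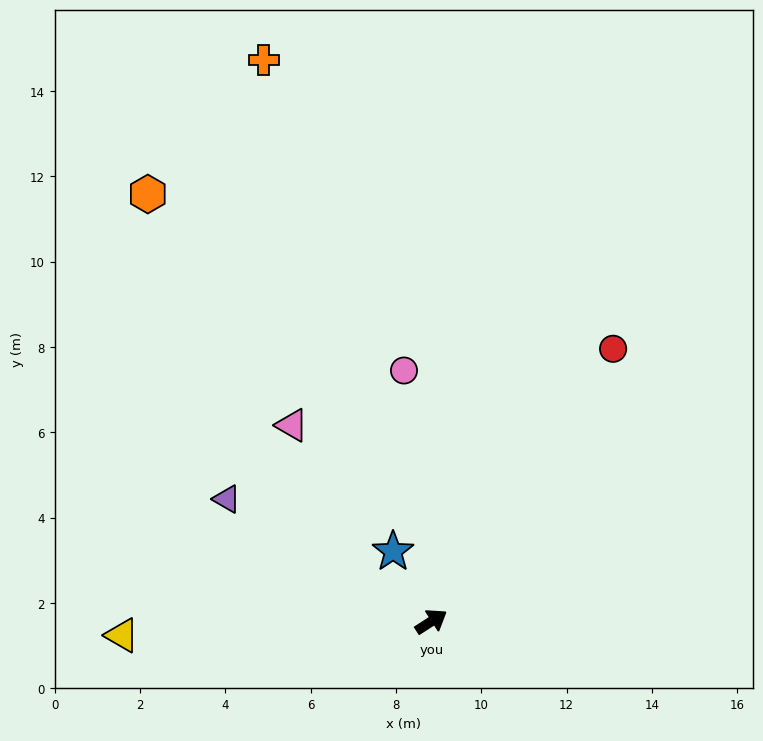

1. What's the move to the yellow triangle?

turn left 150°, forward 7.3 m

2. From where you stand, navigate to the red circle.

turn left 24°, forward 7.7 m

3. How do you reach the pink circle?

turn left 63°, forward 5.9 m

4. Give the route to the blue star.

turn left 86°, forward 1.9 m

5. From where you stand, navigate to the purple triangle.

turn left 116°, forward 5.6 m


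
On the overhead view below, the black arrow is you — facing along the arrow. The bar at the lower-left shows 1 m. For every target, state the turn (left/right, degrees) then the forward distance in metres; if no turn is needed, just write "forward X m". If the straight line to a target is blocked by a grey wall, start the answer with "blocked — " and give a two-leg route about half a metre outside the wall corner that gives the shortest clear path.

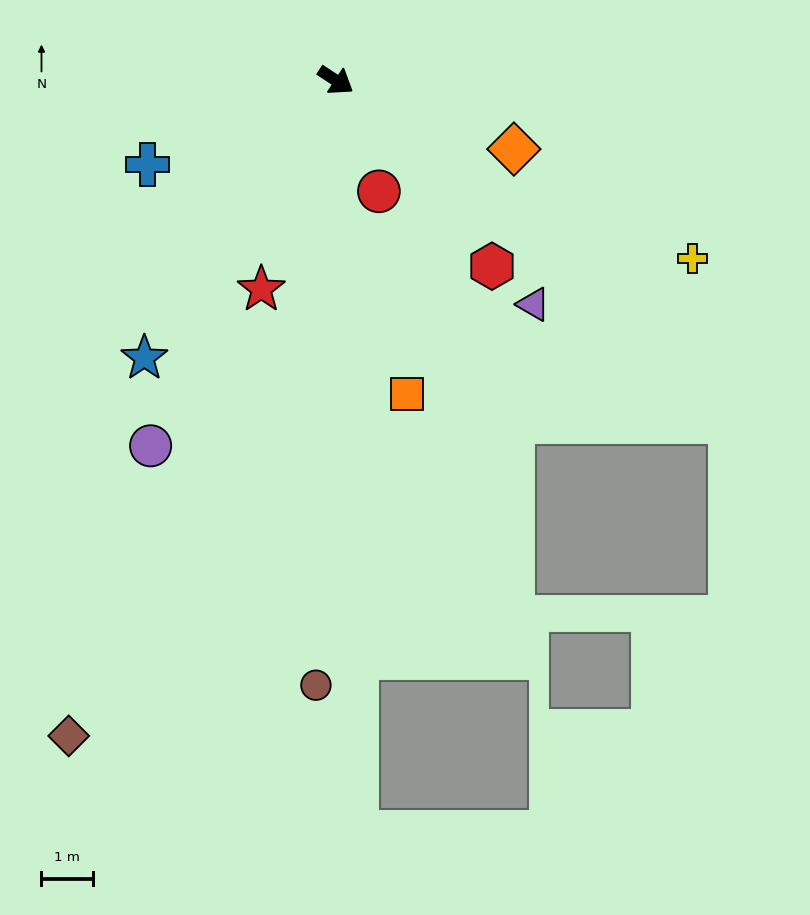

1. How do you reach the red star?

turn right 76°, forward 4.3 m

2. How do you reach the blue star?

turn right 91°, forward 6.6 m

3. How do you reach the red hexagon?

turn right 17°, forward 4.7 m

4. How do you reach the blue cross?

turn right 123°, forward 4.0 m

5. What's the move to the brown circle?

turn right 59°, forward 11.8 m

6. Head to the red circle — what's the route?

turn right 36°, forward 2.3 m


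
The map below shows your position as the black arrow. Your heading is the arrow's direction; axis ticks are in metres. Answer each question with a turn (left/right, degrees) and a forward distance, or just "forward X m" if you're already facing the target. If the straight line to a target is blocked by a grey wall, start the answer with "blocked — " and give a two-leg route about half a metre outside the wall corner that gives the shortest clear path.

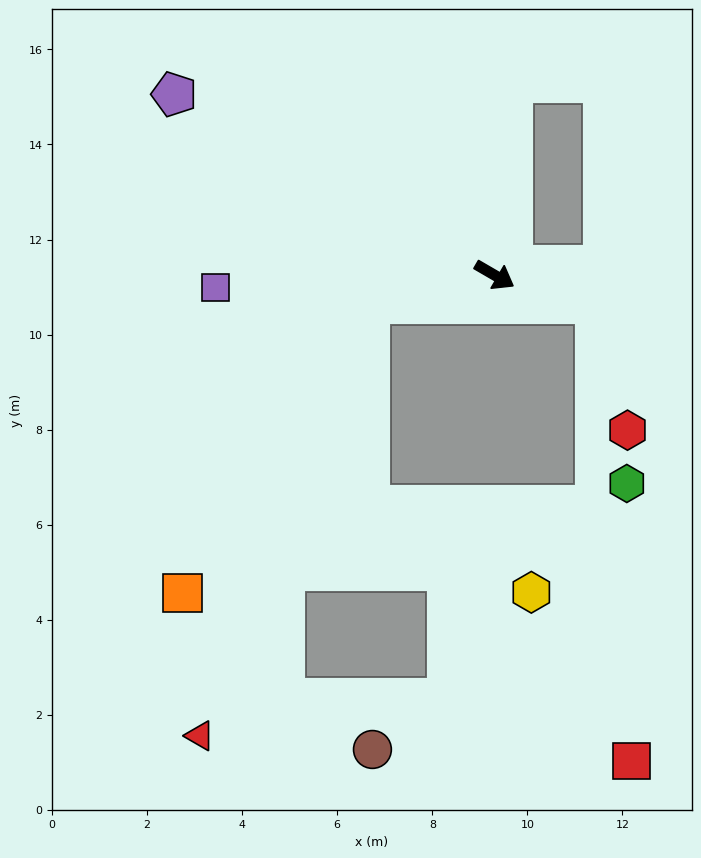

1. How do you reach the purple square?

turn right 147°, forward 5.9 m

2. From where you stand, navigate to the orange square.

blocked — turn right 137°, forward 2.7 m, then turn left 44°, forward 7.3 m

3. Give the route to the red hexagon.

blocked — turn left 15°, forward 2.2 m, then turn right 61°, forward 2.8 m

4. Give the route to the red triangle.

blocked — turn right 137°, forward 2.7 m, then turn left 56°, forward 9.8 m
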